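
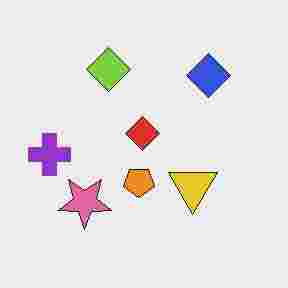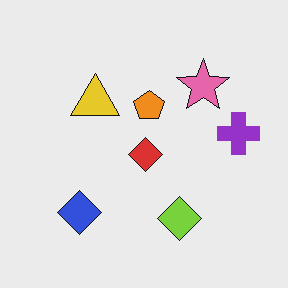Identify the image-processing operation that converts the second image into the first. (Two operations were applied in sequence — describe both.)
This is the original image heavily JPEG-compressed with obvious blocking artifacts, then rotated 180°.

Blocky 8×8 compression artifacts appear around shape edges and the flat background shows ringing — characteristic JPEG degradation. The purple cross sits in the right of the second image and the left of the first — consistent with a whole-image 180° rotation.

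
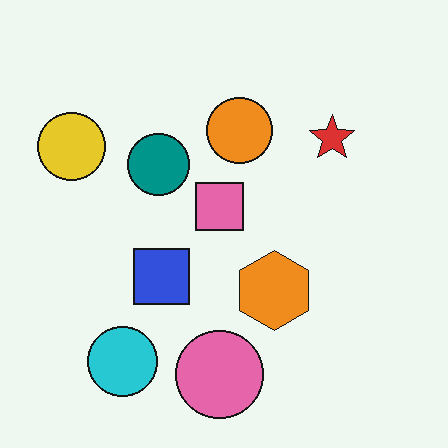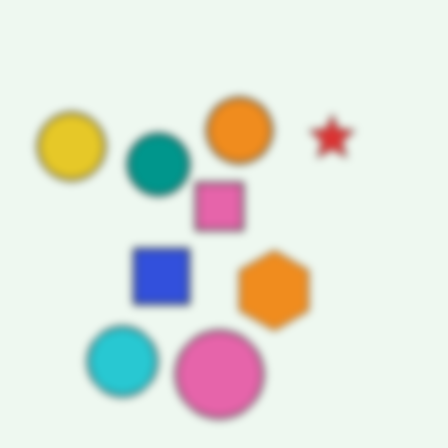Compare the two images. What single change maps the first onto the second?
It was noticeably gaussian-blurred.

Shape edges and outlines are uniformly softened across the whole image.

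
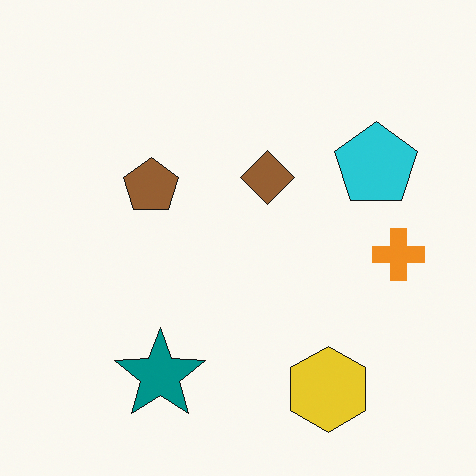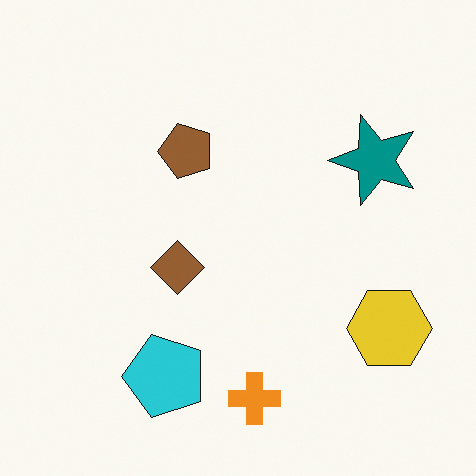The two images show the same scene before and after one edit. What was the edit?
The image was transposed (reflected across the top-left ↔ bottom-right diagonal).

Shapes have swapped their row and column positions — what was in the top-right is now in the bottom-left — a diagonal reflection.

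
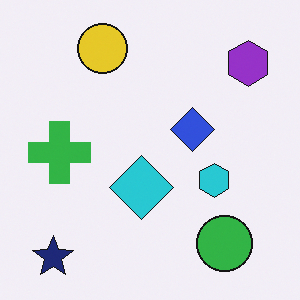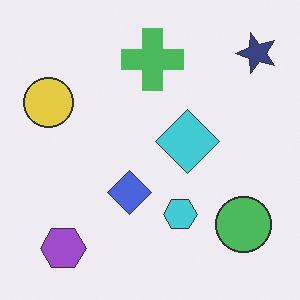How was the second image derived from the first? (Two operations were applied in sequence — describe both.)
This is the original image transposed (reflected across the top-left ↔ bottom-right diagonal), then given slightly reduced contrast.

Shapes have swapped their row and column positions — what was in the top-right is now in the bottom-left — a diagonal reflection. Tones are pushed toward mid-grey across the whole image — a global contrast change.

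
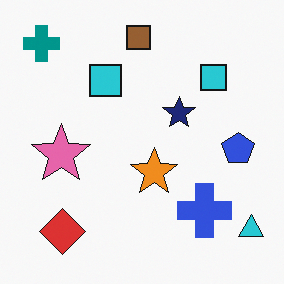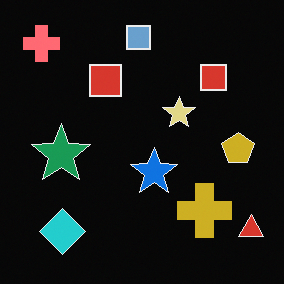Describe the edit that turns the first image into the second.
The second image is the first color-inverted (negative).

The light background has become dark and every shape's color is its complement — a photographic negative.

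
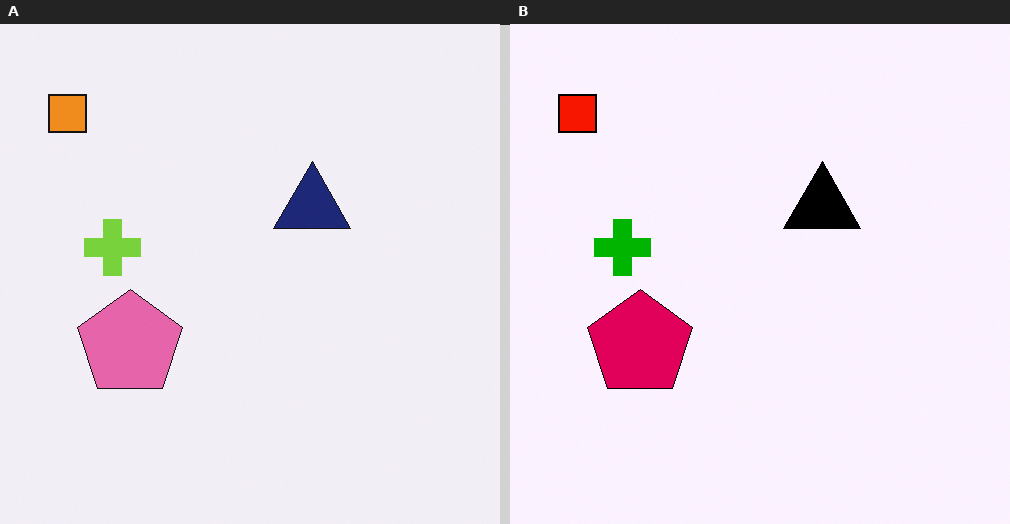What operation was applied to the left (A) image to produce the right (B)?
The right (B) image is the left (A) given much higher contrast.

Tones are pushed away from mid-grey across the whole image — a global contrast change.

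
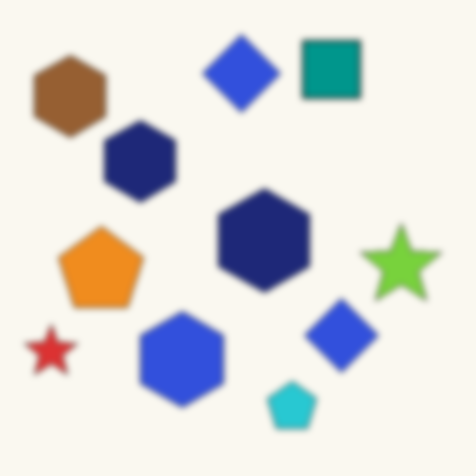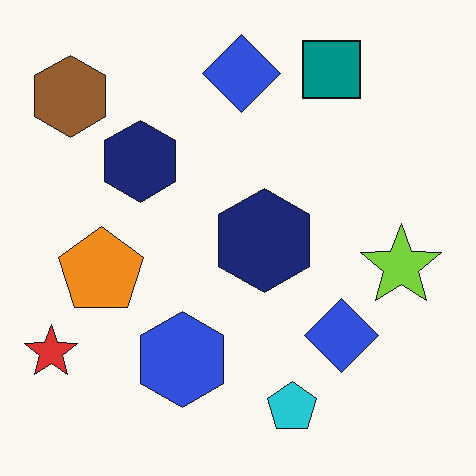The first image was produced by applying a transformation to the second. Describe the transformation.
The image was moderately blurred.

Shape edges and outlines are uniformly softened across the whole image.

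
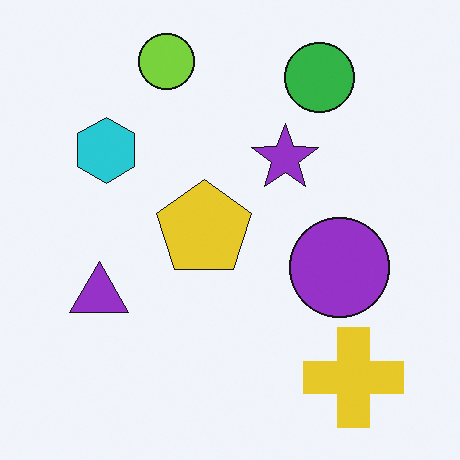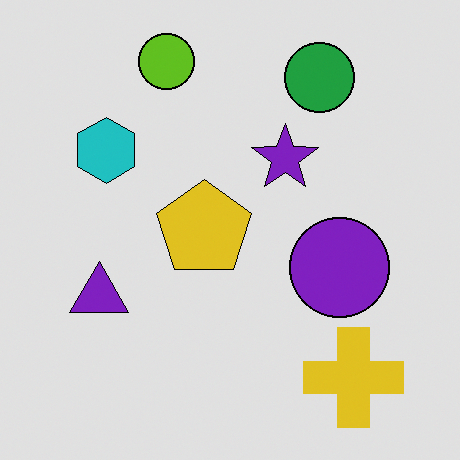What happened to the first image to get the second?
Posterized to a reduced palette.

Each flat color has snapped to a coarser quantized level — most visibly, the near-white background has dropped to a flat grey.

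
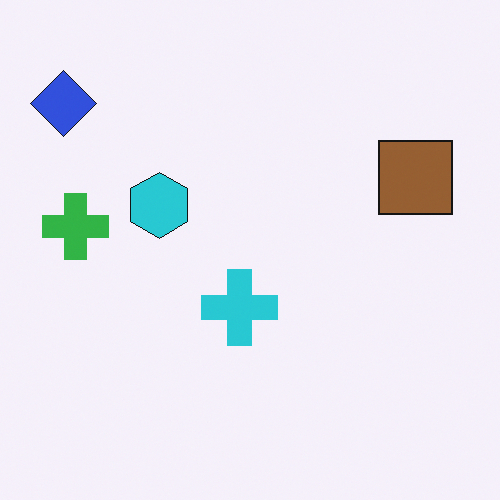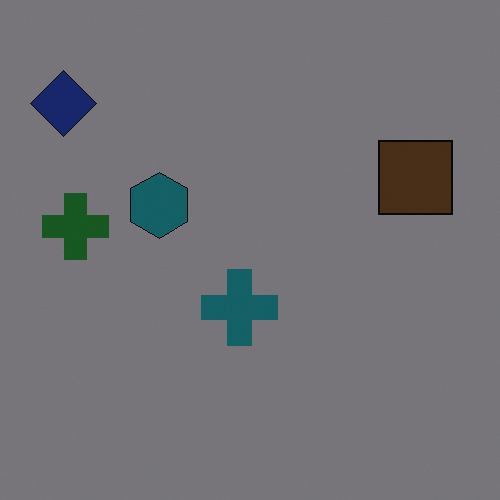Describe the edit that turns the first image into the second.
It was substantially darkened.

Every pixel — background and shapes alike — is uniformly darkened.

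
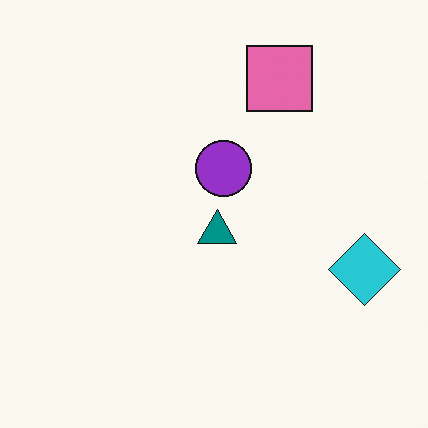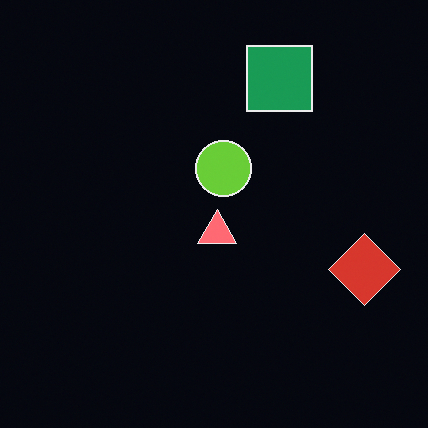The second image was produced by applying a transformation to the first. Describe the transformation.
This is the original image color-inverted (negative).

The light background has become dark and every shape's color is its complement — a photographic negative.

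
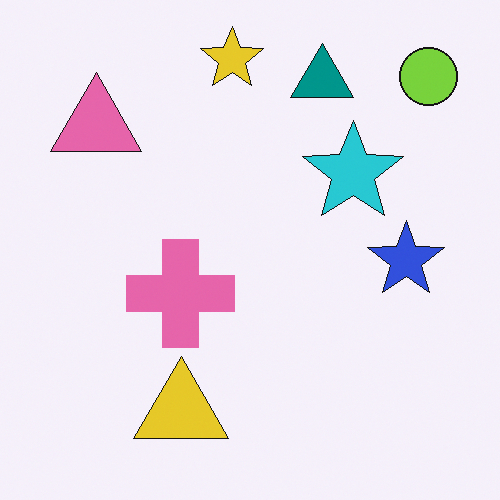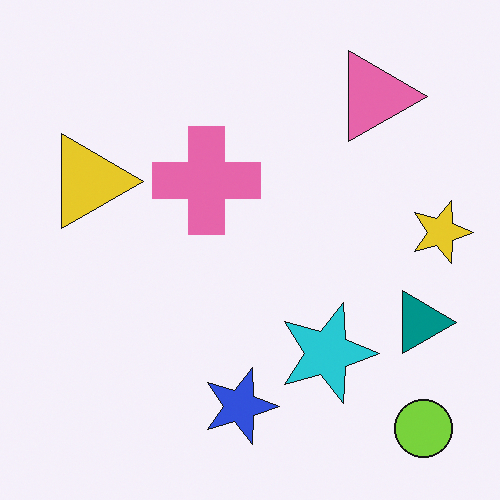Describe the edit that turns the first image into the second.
The second image is the first rotated 90° clockwise.

The lime circle sits in the top-right of the first image and the bottom-right of the second — consistent with a whole-image 90° clockwise rotation.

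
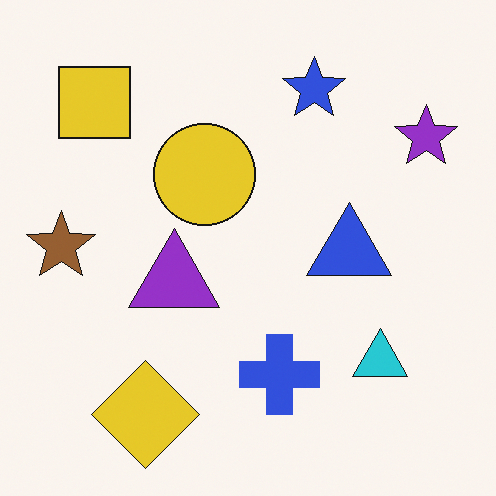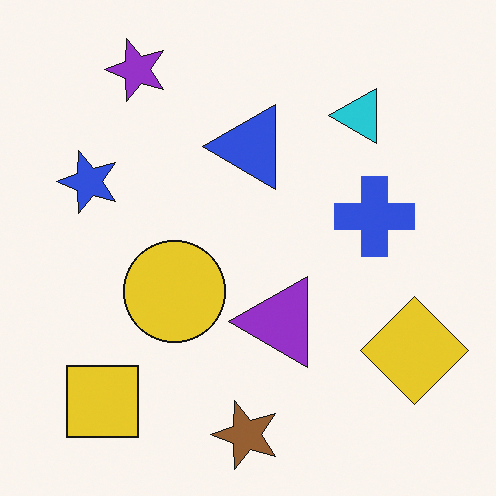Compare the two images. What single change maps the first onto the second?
This is the original image rotated 90° counter-clockwise.

The yellow square sits in the top-left of the first image and the bottom-left of the second — consistent with a whole-image 90° counter-clockwise rotation.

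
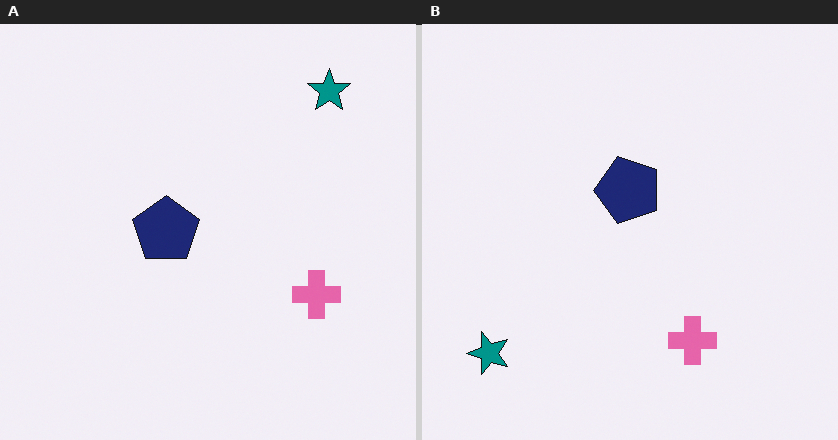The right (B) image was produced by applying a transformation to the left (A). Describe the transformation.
This is the original image transposed (reflected across the top-left ↔ bottom-right diagonal).

Shapes have swapped their row and column positions — what was in the top-right is now in the bottom-left — a diagonal reflection.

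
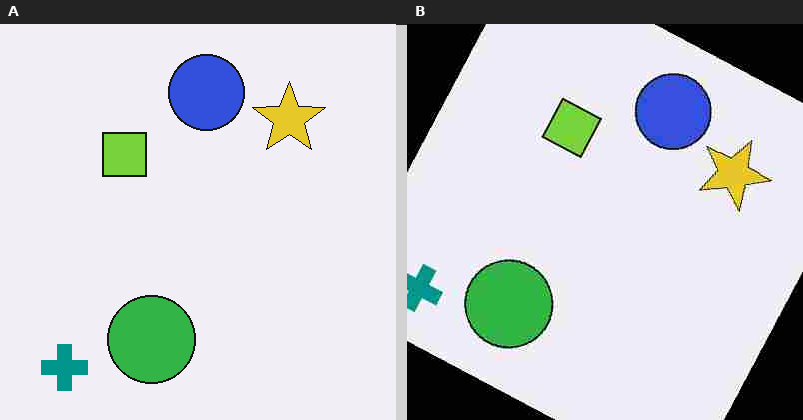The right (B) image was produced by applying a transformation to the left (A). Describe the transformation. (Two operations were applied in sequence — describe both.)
This is the original image rotated clockwise by a clearly visible amount, then heavily JPEG-compressed with obvious blocking artifacts.

Every shape is tilted by the same angle and the image corners show triangular fill wedges — a whole-image rotation by a non-right angle. Blocky 8×8 compression artifacts appear around shape edges and the flat background shows ringing — characteristic JPEG degradation.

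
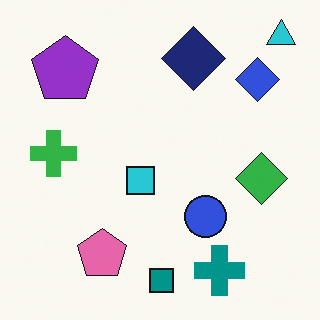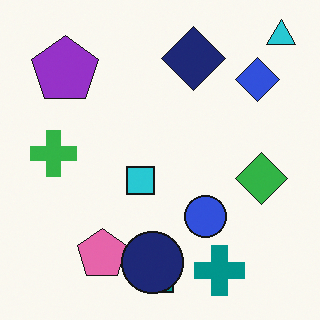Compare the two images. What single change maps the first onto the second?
The image was overlaid with an additional navy circle.

A navy circle appears in the second image that is absent from the first.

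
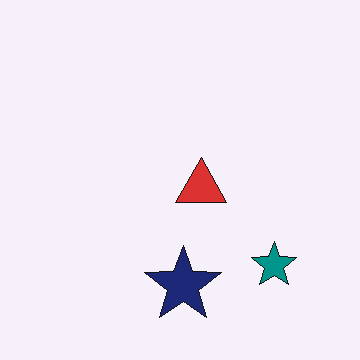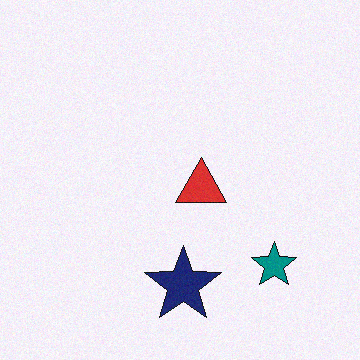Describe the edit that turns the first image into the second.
The image was degraded with subtle gaussian noise.

Random speckle covers the whole image, including the flat background.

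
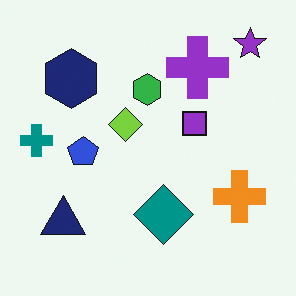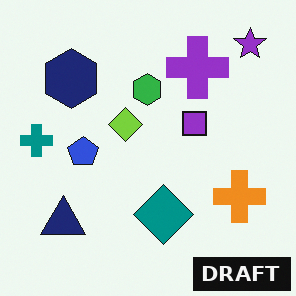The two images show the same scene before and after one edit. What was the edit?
The transformation is: watermarked with the text "DRAFT" in the lower-right corner.

A dark label reading "DRAFT" appears in the lower-right corner.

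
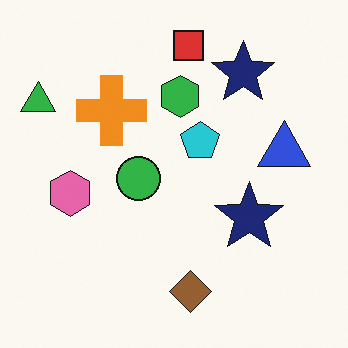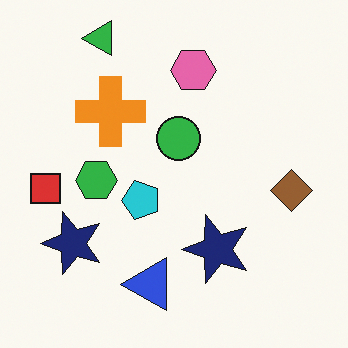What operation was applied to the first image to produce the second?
It was transposed (reflected across the top-left ↔ bottom-right diagonal).

Shapes have swapped their row and column positions — what was in the top-right is now in the bottom-left — a diagonal reflection.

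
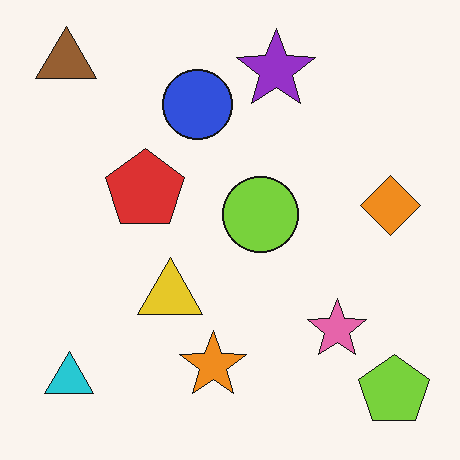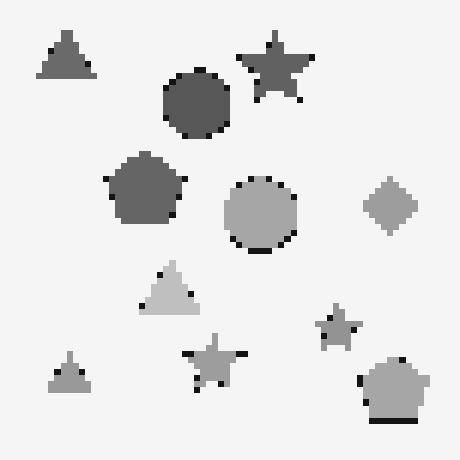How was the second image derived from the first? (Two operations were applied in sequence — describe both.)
This is the original image converted to grayscale, then moderately pixelated.

All color is removed — every shape is now a shade of grey. Shapes are reduced to large square blocks; fine edges and outlines are lost — a downscale-then-upscale (mosaic) effect.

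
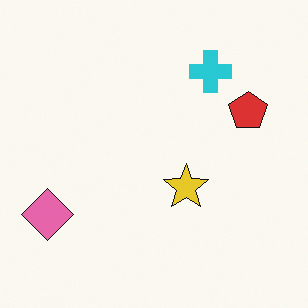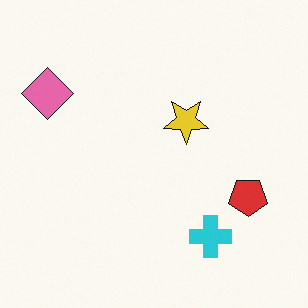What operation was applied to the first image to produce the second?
This is the original image flipped vertically (top ↔ bottom).

The cyan cross is in the top-right of the first image and the bottom-right of the second — shapes on opposite sides of the horizontal midline have swapped in a mirror flip.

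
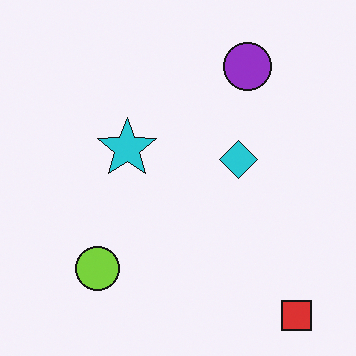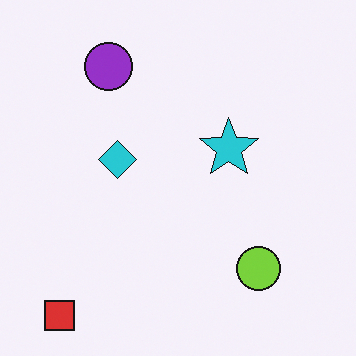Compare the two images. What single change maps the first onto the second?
It was flipped horizontally (left ↔ right).

The red square is in the bottom-right of the first image and the bottom-left of the second — shapes on opposite sides of the vertical midline have swapped in a mirror flip.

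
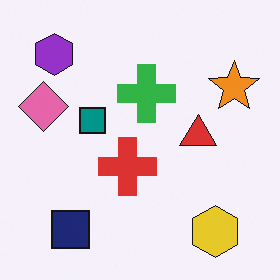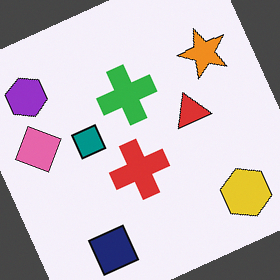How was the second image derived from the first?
It was rotated counter-clockwise by a moderate amount.

Every shape is tilted by the same angle and the image corners show triangular fill wedges — a whole-image rotation by a non-right angle.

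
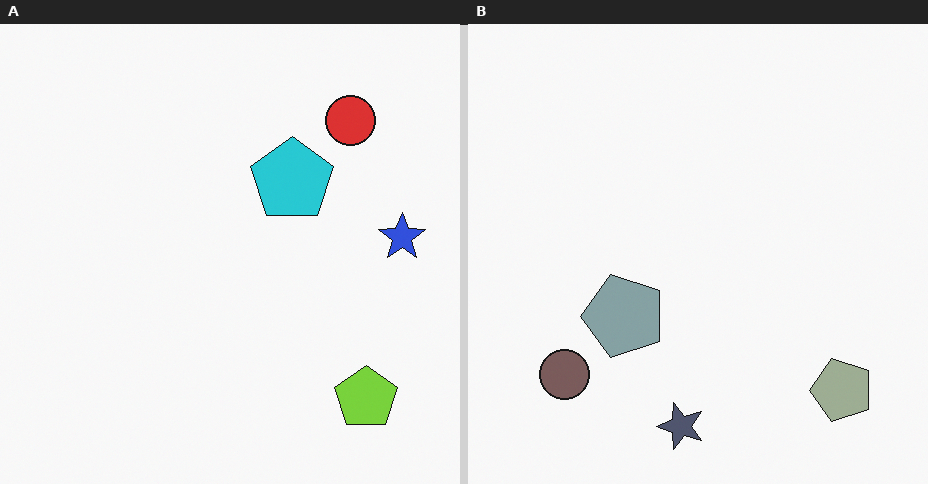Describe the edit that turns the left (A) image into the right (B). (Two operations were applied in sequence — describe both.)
Heavily desaturated, then transposed (reflected across the top-left ↔ bottom-right diagonal).

All colors are more muted and greyish — a global saturation change. Shapes have swapped their row and column positions — what was in the top-right is now in the bottom-left — a diagonal reflection.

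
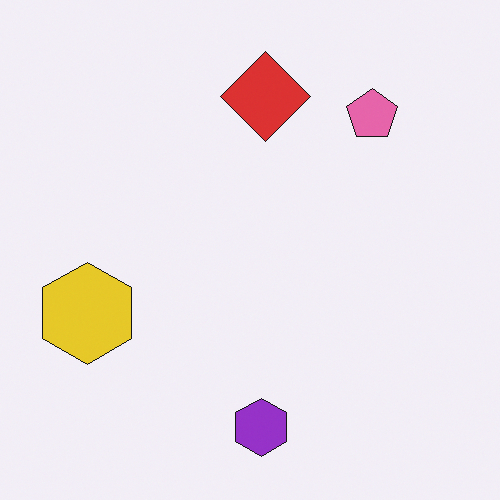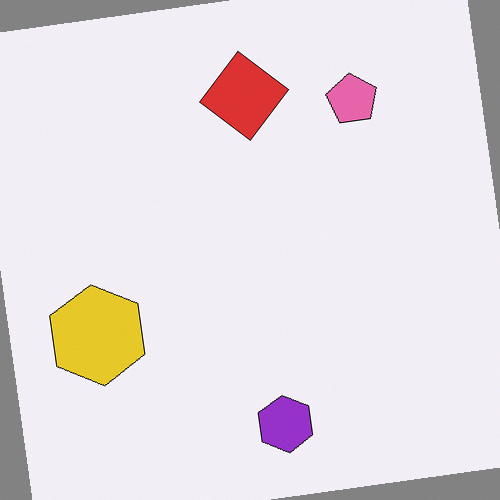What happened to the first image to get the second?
The second image is the first rotated counter-clockwise by a slight angle.

Every shape is tilted by the same angle and the image corners show triangular fill wedges — a whole-image rotation by a non-right angle.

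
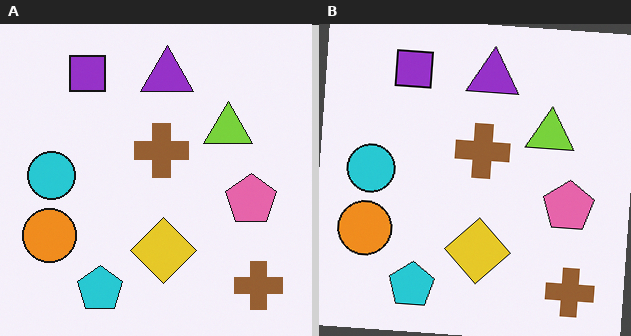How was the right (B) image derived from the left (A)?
The right (B) image is the left (A) rotated clockwise by a slight angle.

Every shape is tilted by the same angle and the image corners show triangular fill wedges — a whole-image rotation by a non-right angle.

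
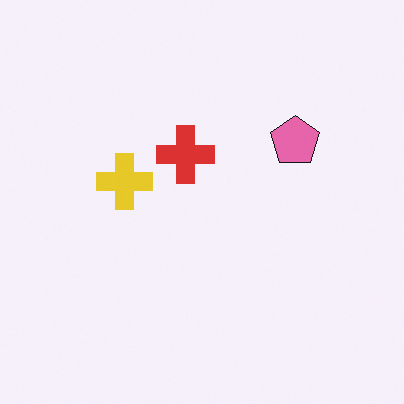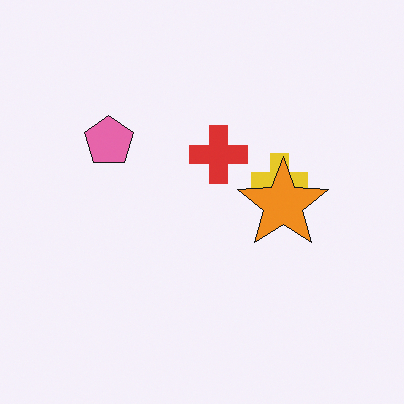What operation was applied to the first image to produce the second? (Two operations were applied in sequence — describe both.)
The image was flipped horizontally (left ↔ right), then overlaid with an additional orange star.

The pink pentagon is in the right of the first image and the left of the second — shapes on opposite sides of the vertical midline have swapped in a mirror flip. An orange star appears in the second image that is absent from the first.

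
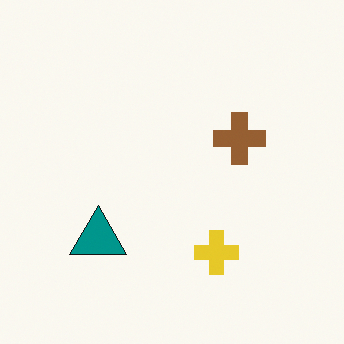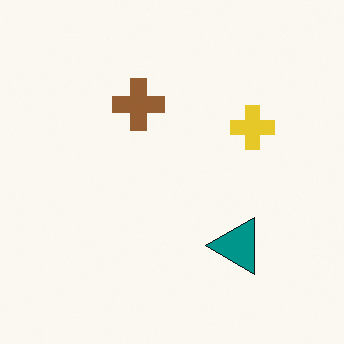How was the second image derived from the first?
Rotated 90° counter-clockwise.

The teal triangle sits in the bottom-left of the first image and the bottom-right of the second — consistent with a whole-image 90° counter-clockwise rotation.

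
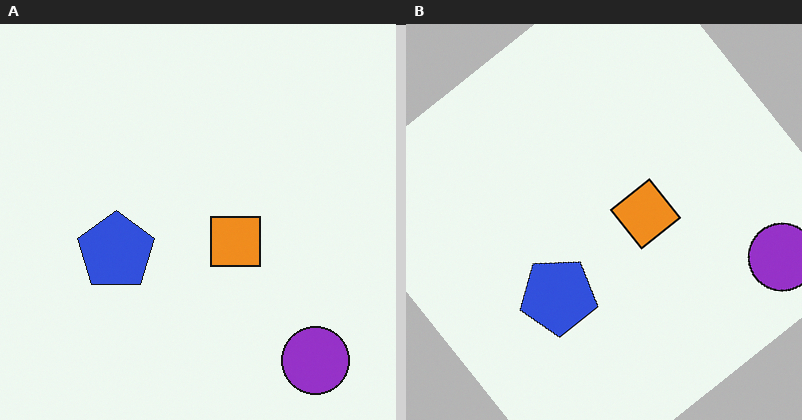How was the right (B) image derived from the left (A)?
The image was rotated counter-clockwise by a large amount — several tens of degrees.

Every shape is tilted by the same angle and the image corners show triangular fill wedges — a whole-image rotation by a non-right angle.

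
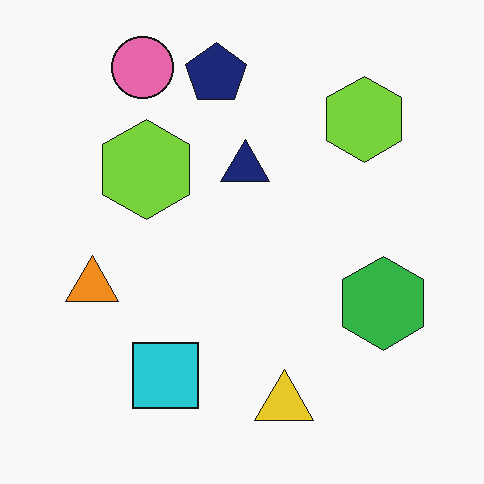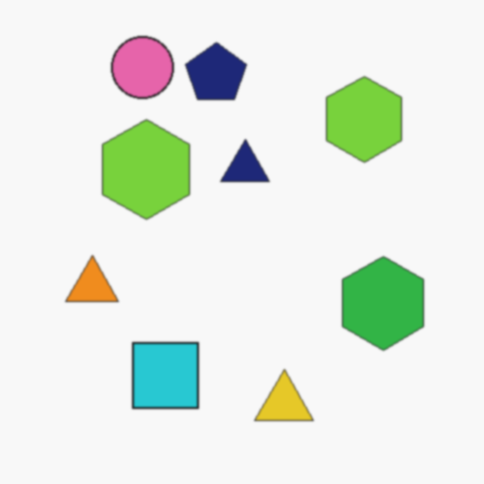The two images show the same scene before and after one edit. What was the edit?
Given a subtle gaussian blur.

Shape edges and outlines are uniformly softened across the whole image.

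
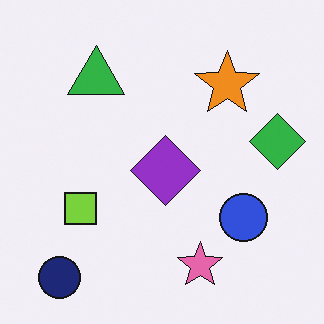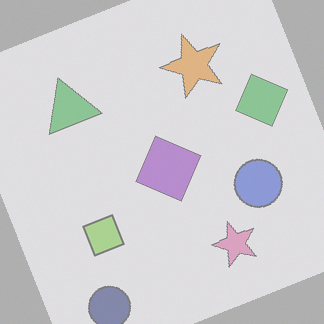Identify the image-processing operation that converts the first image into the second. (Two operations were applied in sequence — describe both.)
It was rotated counter-clockwise by a clearly visible amount, then washed out (contrast reduced).

Every shape is tilted by the same angle and the image corners show triangular fill wedges — a whole-image rotation by a non-right angle. Tones are pushed toward mid-grey across the whole image — a global contrast change.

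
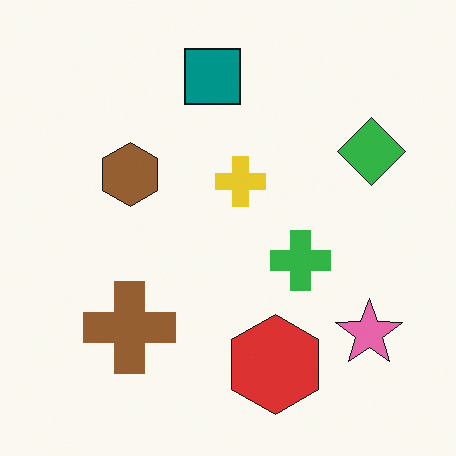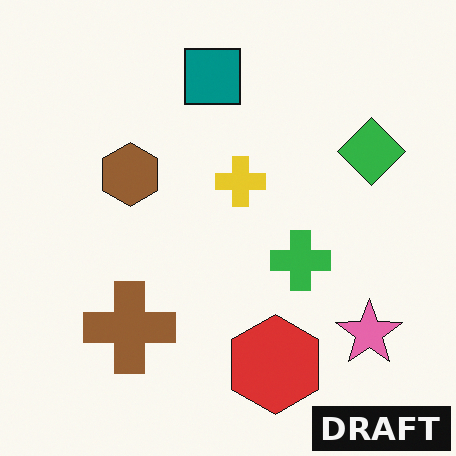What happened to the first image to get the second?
The image was watermarked with the text "DRAFT" in the lower-right corner.

A dark label reading "DRAFT" appears in the lower-right corner.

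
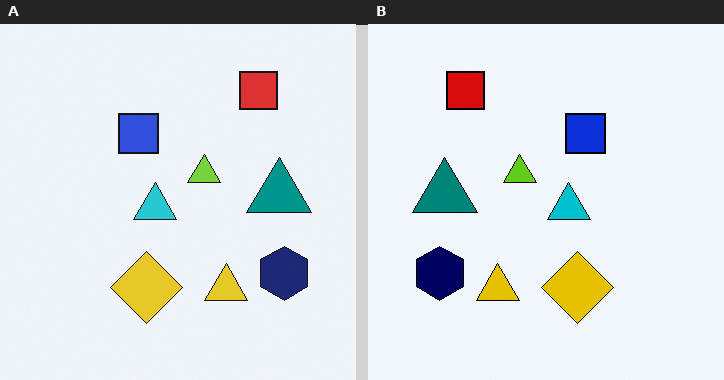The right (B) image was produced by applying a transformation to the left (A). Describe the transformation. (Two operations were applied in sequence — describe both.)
Flipped horizontally (left ↔ right), then given slightly increased contrast.

The navy hexagon is in the bottom-right of the left (A) image and the bottom-left of the right (B) — shapes on opposite sides of the vertical midline have swapped in a mirror flip. Tones are pushed away from mid-grey across the whole image — a global contrast change.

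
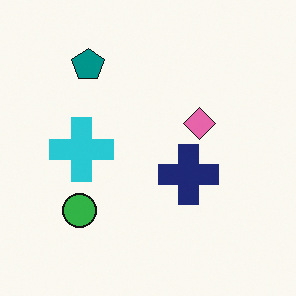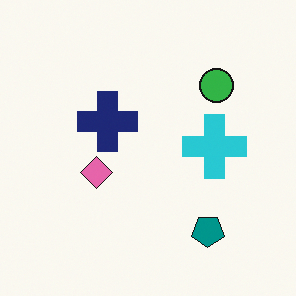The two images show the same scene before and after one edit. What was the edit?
The transformation is: rotated 180°.

The teal pentagon sits in the top-left of the first image and the bottom-right of the second — consistent with a whole-image 180° rotation.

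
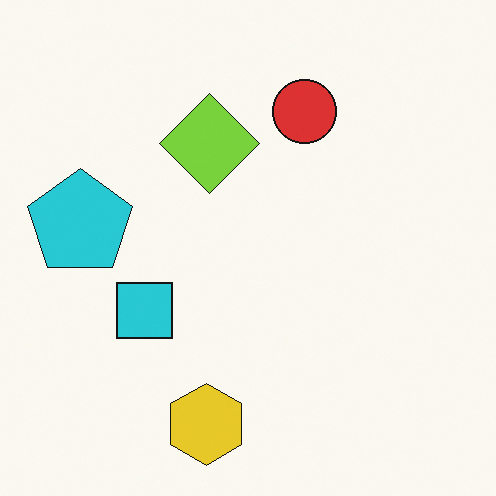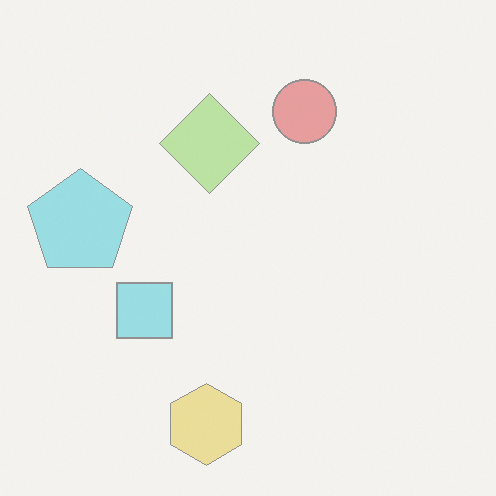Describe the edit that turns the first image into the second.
The second image is the first given much lower contrast.

Tones are pushed toward mid-grey across the whole image — a global contrast change.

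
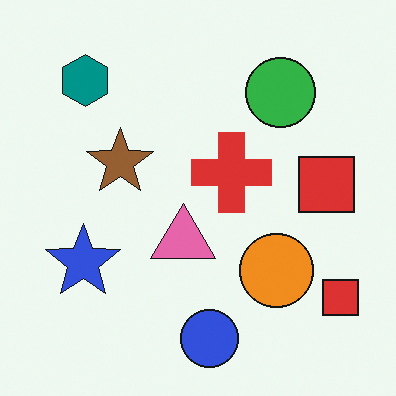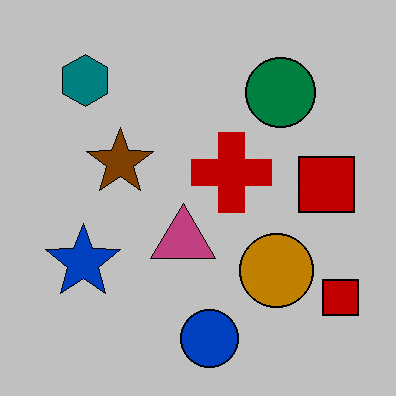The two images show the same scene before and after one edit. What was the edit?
The image was aggressively posterized.

Each flat color has snapped to a coarser quantized level — most visibly, the near-white background has dropped to a flat grey.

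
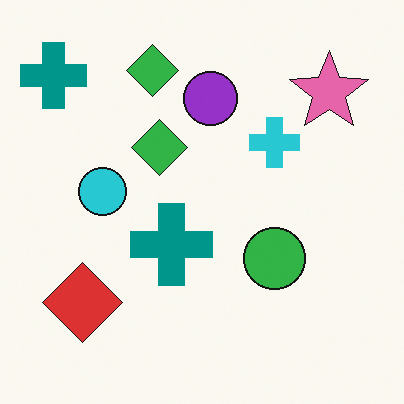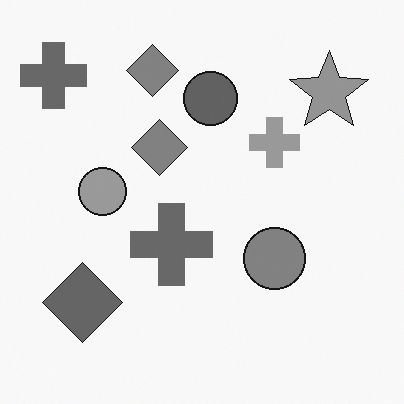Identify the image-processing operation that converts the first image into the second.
The image was converted to grayscale.

All color is removed — every shape is now a shade of grey.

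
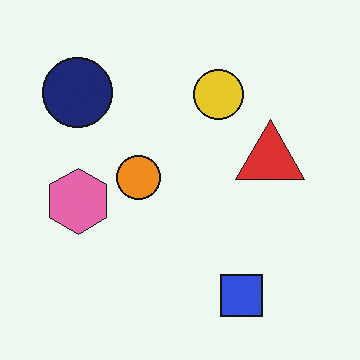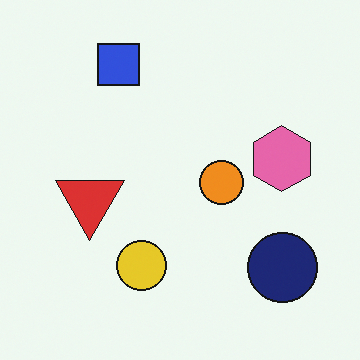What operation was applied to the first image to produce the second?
This is the original image rotated 180°.

The navy circle sits in the top-left of the first image and the bottom-right of the second — consistent with a whole-image 180° rotation.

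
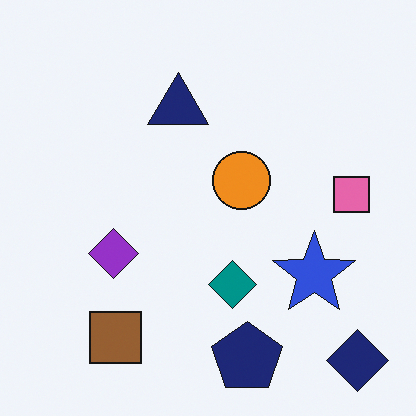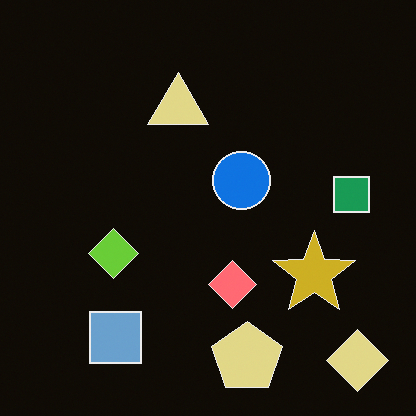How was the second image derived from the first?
The image was color-inverted (negative).

The light background has become dark and every shape's color is its complement — a photographic negative.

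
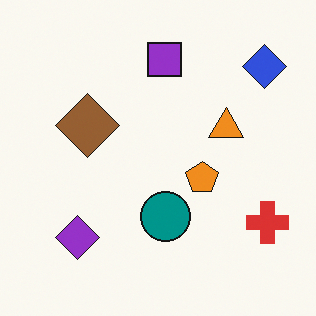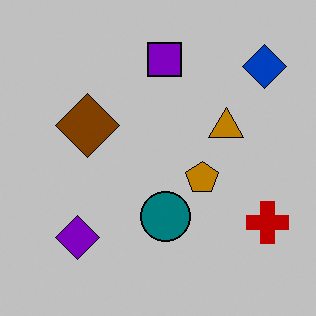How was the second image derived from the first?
It was aggressively posterized.

Each flat color has snapped to a coarser quantized level — most visibly, the near-white background has dropped to a flat grey.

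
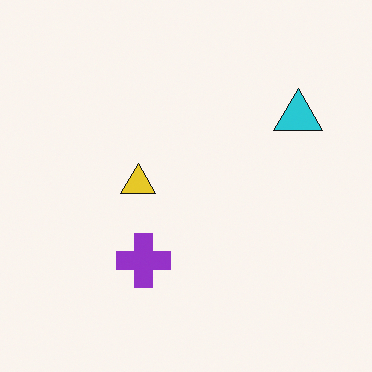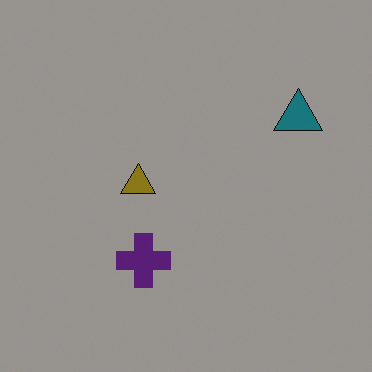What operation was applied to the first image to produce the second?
This is the original image darkened a lot.

Every pixel — background and shapes alike — is uniformly darkened.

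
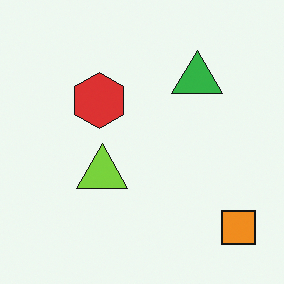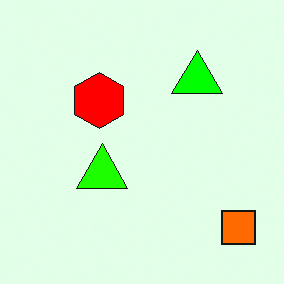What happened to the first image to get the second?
It was heavily oversaturated.

All colors are more vivid — a global saturation change.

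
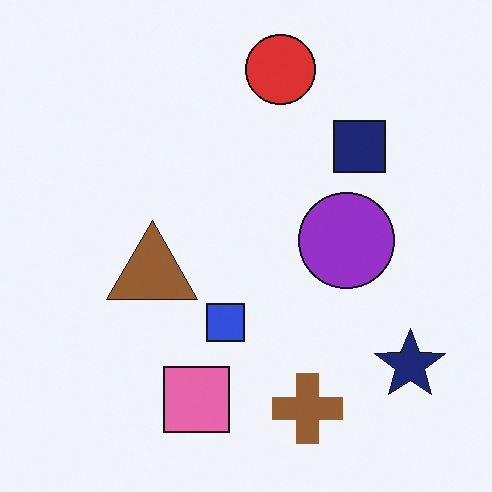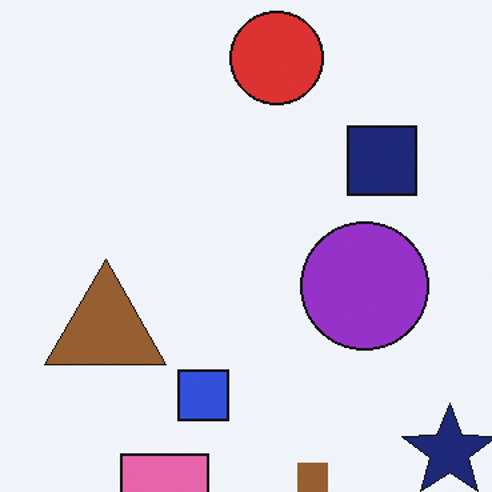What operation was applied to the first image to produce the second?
It was cropped slightly and scaled back up.

The visible shapes are larger and the field of view is narrower; shapes near the original edges may be partly or wholly outside the frame — a crop-and-rescale.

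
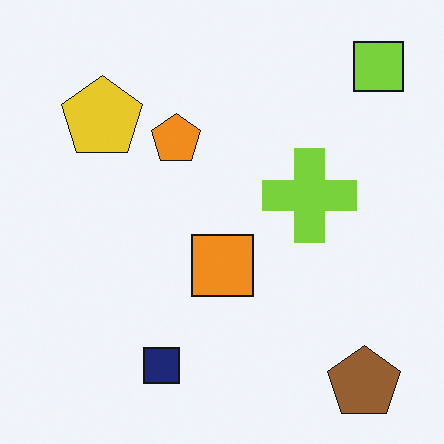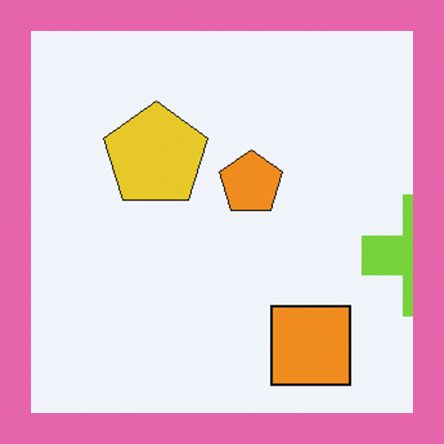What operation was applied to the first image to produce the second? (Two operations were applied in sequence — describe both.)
Cropped slightly and scaled back up, then framed with a pink border.

The visible shapes are larger and the field of view is narrower; shapes near the original edges may be partly or wholly outside the frame — a crop-and-rescale. A solid pink frame runs around the edge of the second image, with the content slightly shrunk inside it.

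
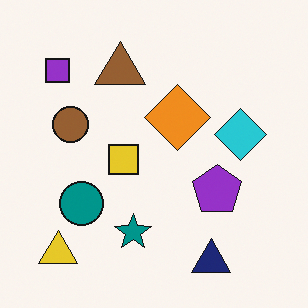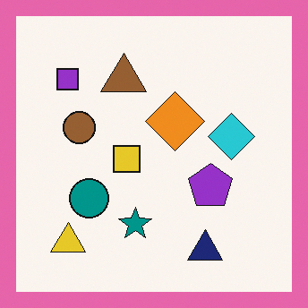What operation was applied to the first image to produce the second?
Framed with a pink border.

A solid pink frame runs around the edge of the second image, with the content slightly shrunk inside it.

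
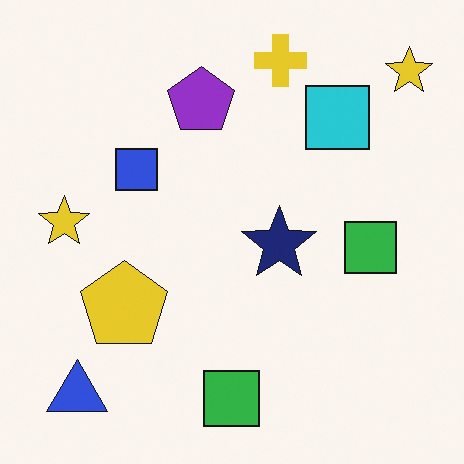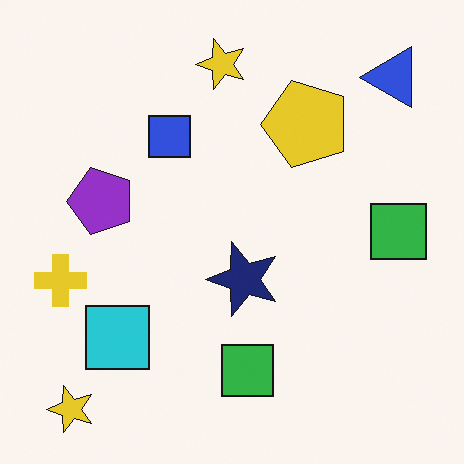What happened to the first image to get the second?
It was transposed (reflected across the top-left ↔ bottom-right diagonal).

Shapes have swapped their row and column positions — what was in the top-right is now in the bottom-left — a diagonal reflection.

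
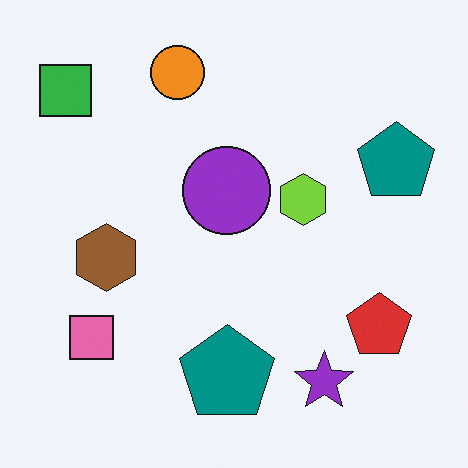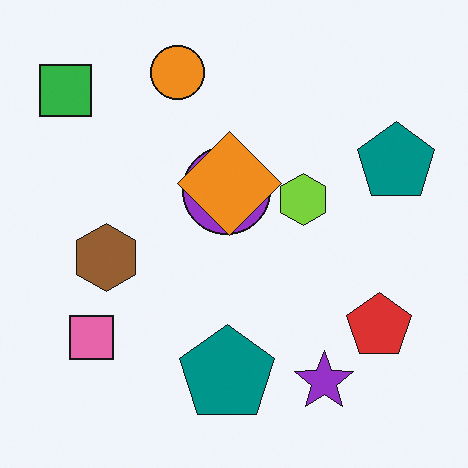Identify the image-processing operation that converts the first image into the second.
The image was overlaid with an additional orange diamond.

An orange diamond appears in the second image that is absent from the first.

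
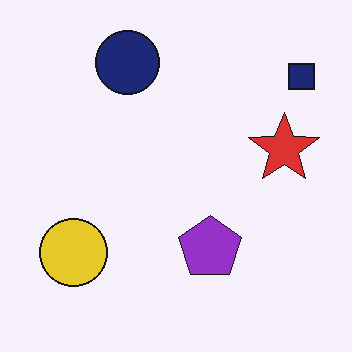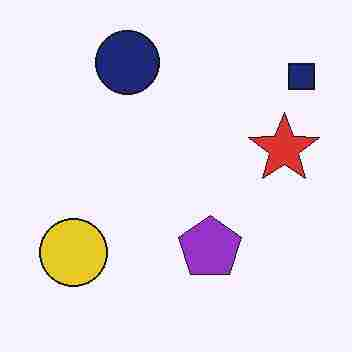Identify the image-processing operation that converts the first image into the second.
This is the original image degraded with heavy JPEG compression.

Blocky 8×8 compression artifacts appear around shape edges and the flat background shows ringing — characteristic JPEG degradation.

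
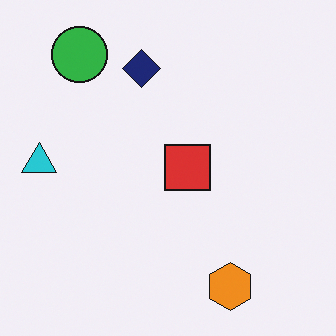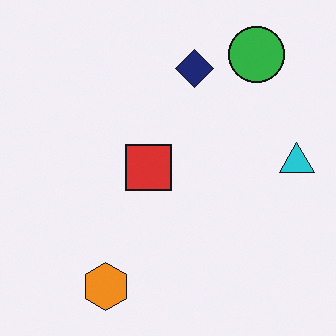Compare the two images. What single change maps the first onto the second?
The second image is the first flipped horizontally (left ↔ right).

The cyan triangle is in the left of the first image and the right of the second — shapes on opposite sides of the vertical midline have swapped in a mirror flip.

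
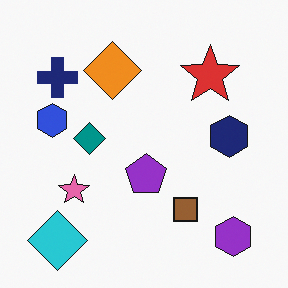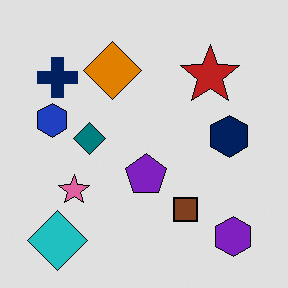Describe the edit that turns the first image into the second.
It was moderately posterized.

Each flat color has snapped to a coarser quantized level — most visibly, the near-white background has dropped to a flat grey.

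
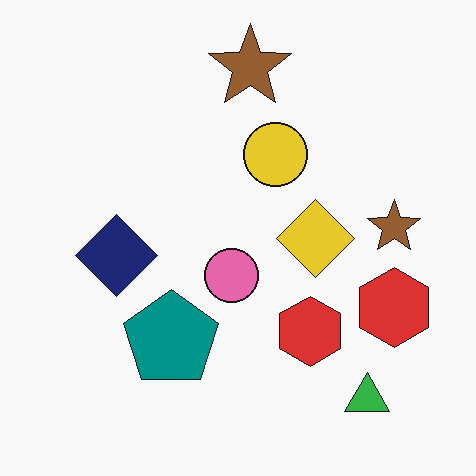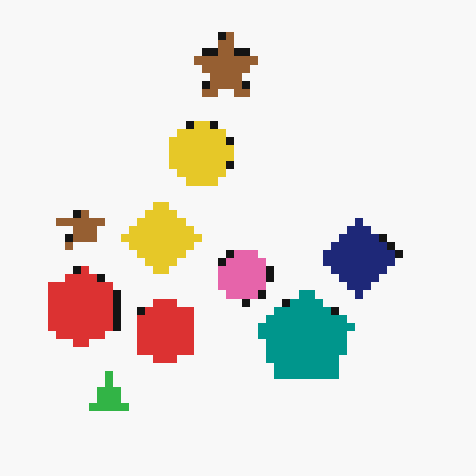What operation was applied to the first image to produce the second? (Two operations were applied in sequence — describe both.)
This is the original image flipped horizontally (left ↔ right), then moderately pixelated.

The green triangle is in the bottom-right of the first image and the bottom-left of the second — shapes on opposite sides of the vertical midline have swapped in a mirror flip. Shapes are reduced to large square blocks; fine edges and outlines are lost — a downscale-then-upscale (mosaic) effect.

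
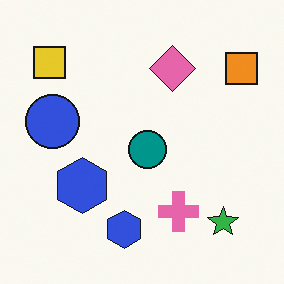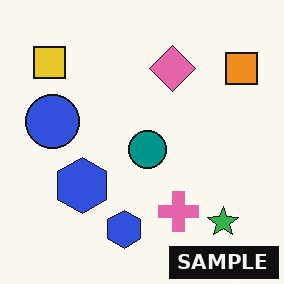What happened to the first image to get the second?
The image was watermarked with the text "SAMPLE" in the lower-right corner.

A dark label reading "SAMPLE" appears in the lower-right corner.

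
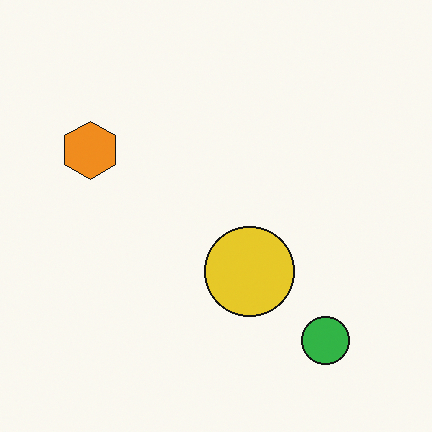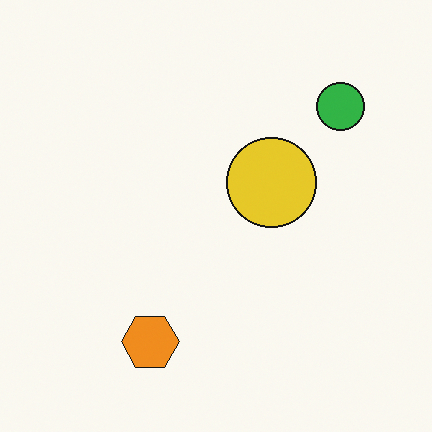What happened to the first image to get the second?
The image was rotated 90° counter-clockwise.

The green circle sits in the bottom-right of the first image and the top-right of the second — consistent with a whole-image 90° counter-clockwise rotation.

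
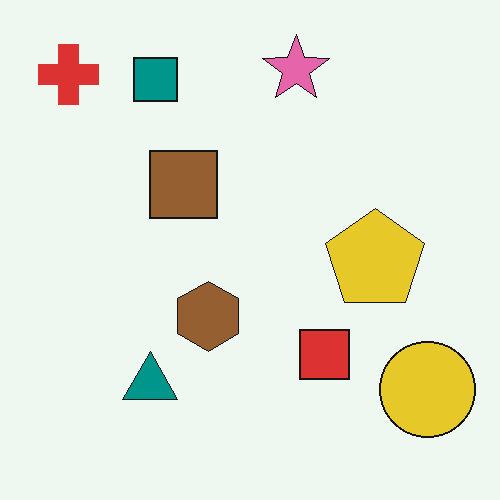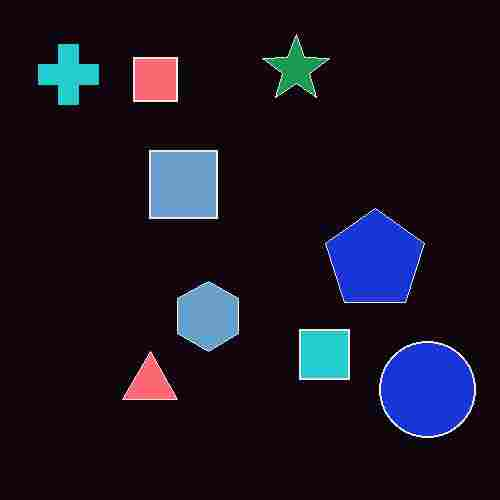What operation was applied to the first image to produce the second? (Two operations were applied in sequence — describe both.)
The image was color-inverted (negative), then degraded with heavy JPEG compression.

The light background has become dark and every shape's color is its complement — a photographic negative. Blocky 8×8 compression artifacts appear around shape edges and the flat background shows ringing — characteristic JPEG degradation.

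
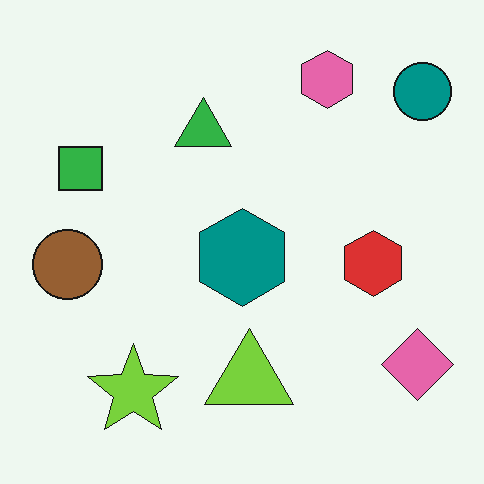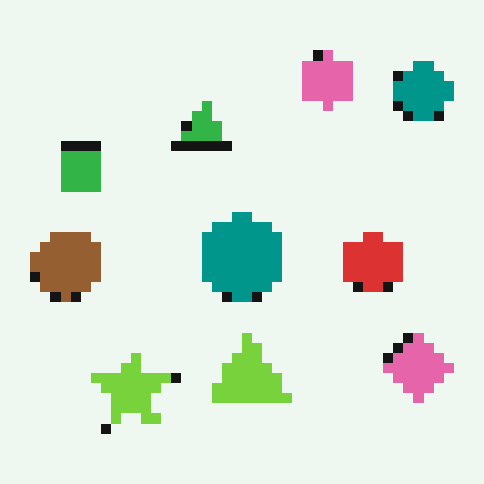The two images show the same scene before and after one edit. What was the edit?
Heavily pixelated into large blocks.

Shapes are reduced to large square blocks; fine edges and outlines are lost — a downscale-then-upscale (mosaic) effect.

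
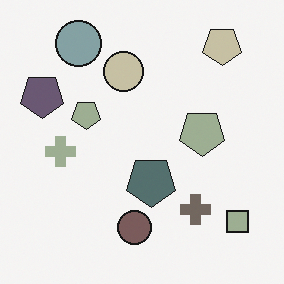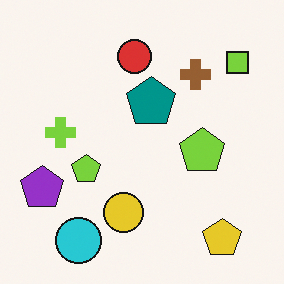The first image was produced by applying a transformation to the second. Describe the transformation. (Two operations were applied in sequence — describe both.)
The first image is the second flipped vertically (top ↔ bottom), then made much more muted (saturation change).

The cyan circle is in the bottom-left of the second image and the top-left of the first — shapes on opposite sides of the horizontal midline have swapped in a mirror flip. All colors are more muted and greyish — a global saturation change.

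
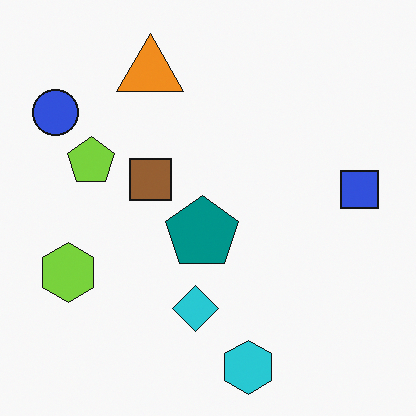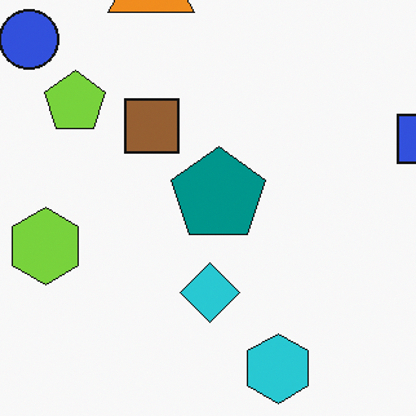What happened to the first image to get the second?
It was cropped to a modestly smaller region and rescaled.

The visible shapes are larger and the field of view is narrower; shapes near the original edges may be partly or wholly outside the frame — a crop-and-rescale.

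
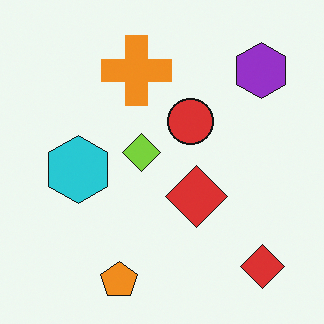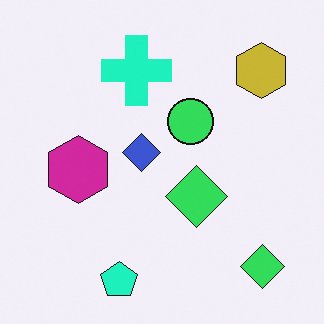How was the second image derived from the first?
The image was hue-shifted by a moderate amount.

Every shape's color has rotated by the same amount around the hue wheel — a uniform hue shift.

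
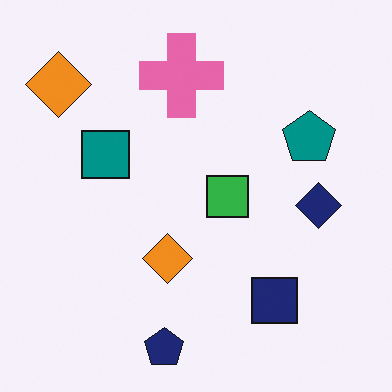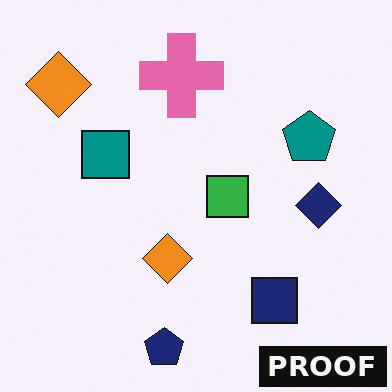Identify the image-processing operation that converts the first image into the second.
The second image is the first watermarked with the text "PROOF" in the lower-right corner.

A dark label reading "PROOF" appears in the lower-right corner.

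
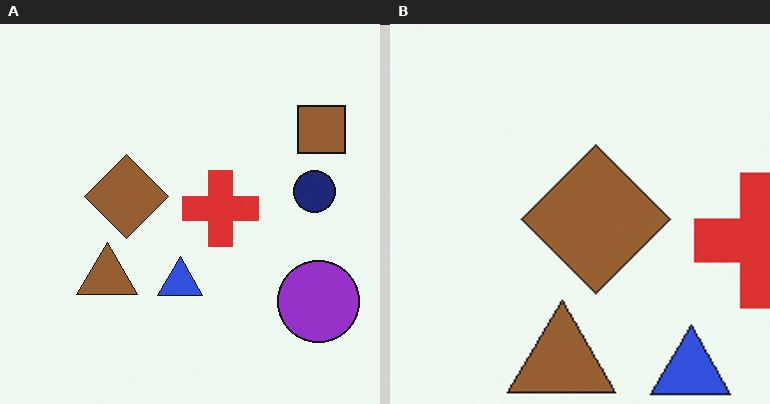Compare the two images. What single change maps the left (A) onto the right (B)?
The image was cropped to a noticeably smaller region and rescaled.

The visible shapes are larger and the field of view is narrower; shapes near the original edges may be partly or wholly outside the frame — a crop-and-rescale.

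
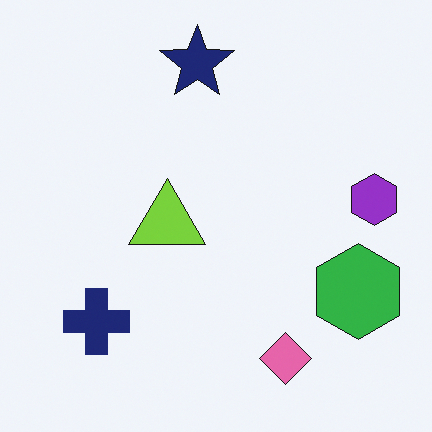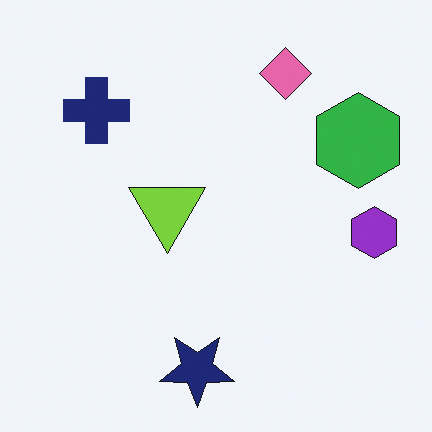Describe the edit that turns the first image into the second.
The second image is the first flipped vertically (top ↔ bottom).

The navy star is in the top of the first image and the bottom of the second — shapes on opposite sides of the horizontal midline have swapped in a mirror flip.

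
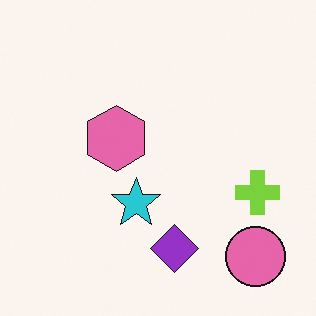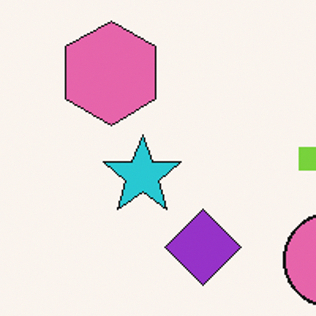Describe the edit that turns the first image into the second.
This is the original image cropped slightly and scaled back up.

The visible shapes are larger and the field of view is narrower; shapes near the original edges may be partly or wholly outside the frame — a crop-and-rescale.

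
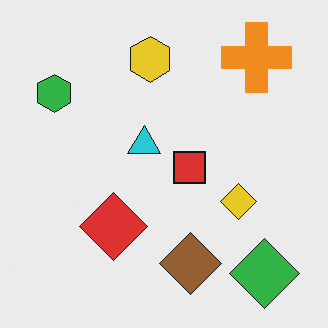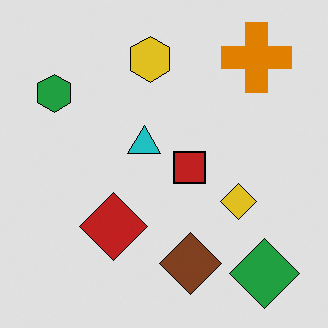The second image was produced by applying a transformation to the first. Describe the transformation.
This is the original image posterized to a reduced palette.

Each flat color has snapped to a coarser quantized level — most visibly, the near-white background has dropped to a flat grey.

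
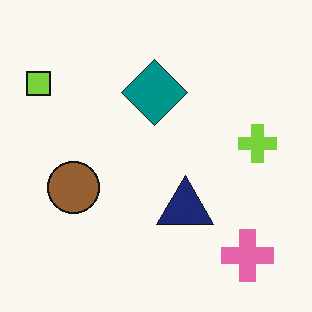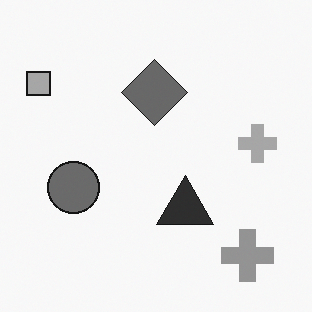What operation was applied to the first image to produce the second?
The image was converted to grayscale.

All color is removed — every shape is now a shade of grey.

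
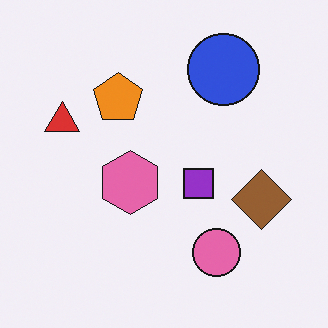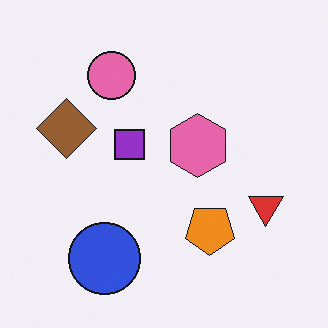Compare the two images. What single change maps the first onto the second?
It was rotated 180°.

The blue circle sits in the top-right of the first image and the bottom-left of the second — consistent with a whole-image 180° rotation.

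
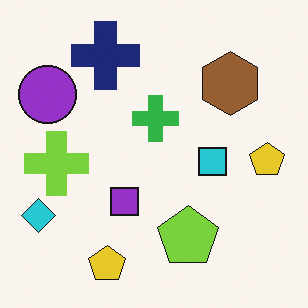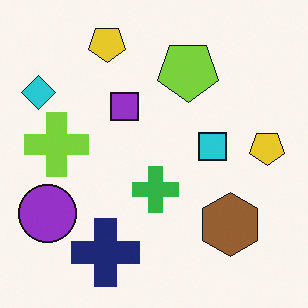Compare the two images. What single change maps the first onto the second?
This is the original image flipped vertically (top ↔ bottom).

The navy cross is in the top of the first image and the bottom of the second — shapes on opposite sides of the horizontal midline have swapped in a mirror flip.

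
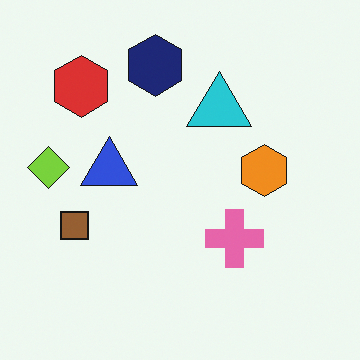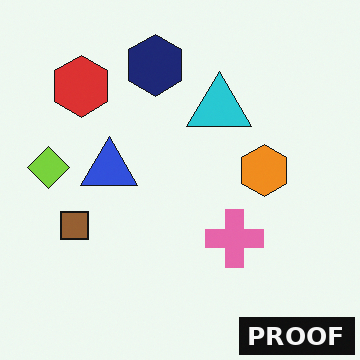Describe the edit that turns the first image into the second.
The transformation is: watermarked with the text "PROOF" in the lower-right corner.

A dark label reading "PROOF" appears in the lower-right corner.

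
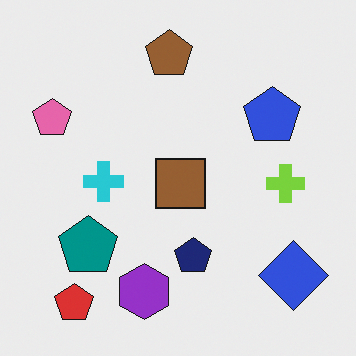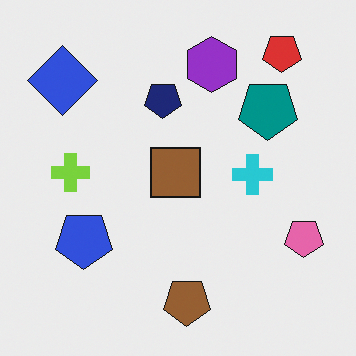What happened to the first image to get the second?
The second image is the first rotated 180°.

The red pentagon sits in the bottom-left of the first image and the top-right of the second — consistent with a whole-image 180° rotation.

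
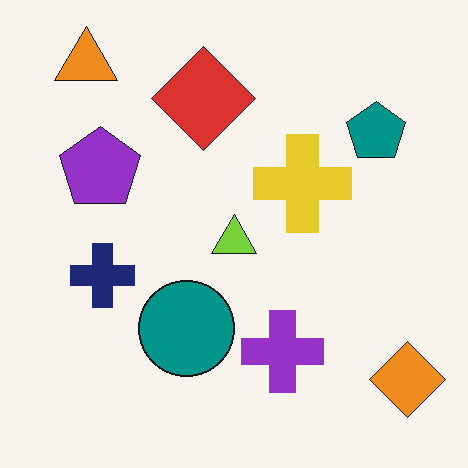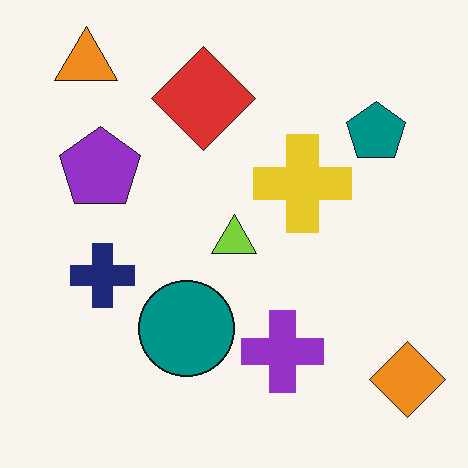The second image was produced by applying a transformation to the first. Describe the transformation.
Given moderate JPEG compression.

Blocky 8×8 compression artifacts appear around shape edges and the flat background shows ringing — characteristic JPEG degradation.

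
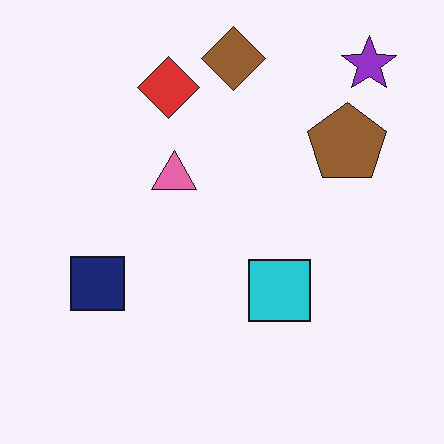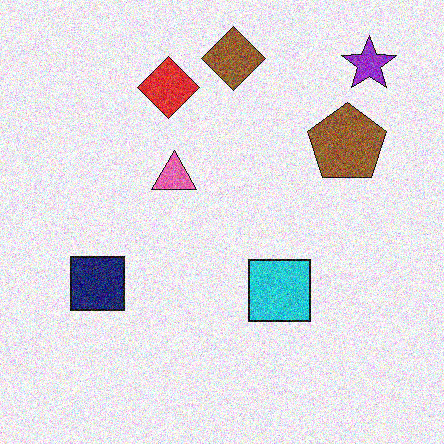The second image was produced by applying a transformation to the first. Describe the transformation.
The image was degraded with strong gaussian noise.

Random speckle covers the whole image, including the flat background.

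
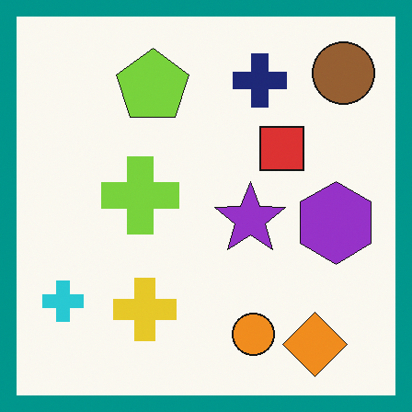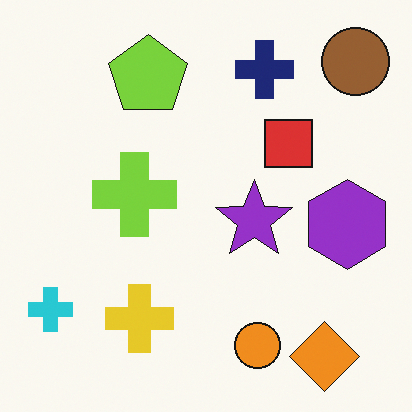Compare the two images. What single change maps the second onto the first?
Framed with a teal border.

A solid teal frame runs around the edge of the first image, with the content slightly shrunk inside it.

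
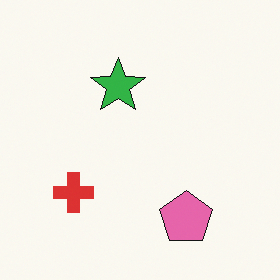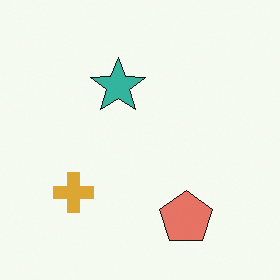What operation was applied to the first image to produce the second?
Hue-shifted by a small amount.

Every shape's color has rotated by the same amount around the hue wheel — a uniform hue shift.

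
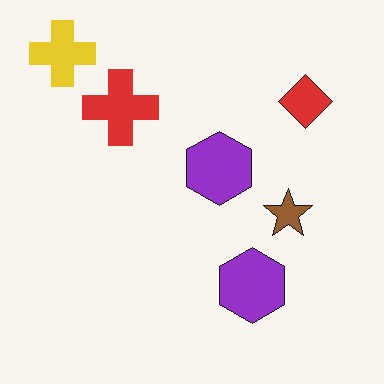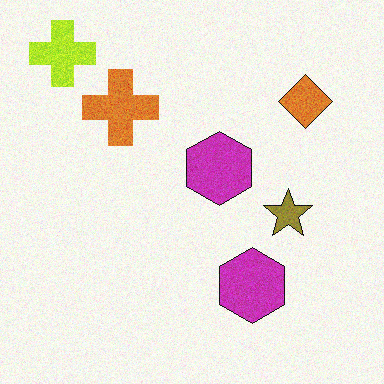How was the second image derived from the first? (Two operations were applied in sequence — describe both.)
Degraded with light additive noise, then hue-shifted by a small amount.

Random speckle covers the whole image, including the flat background. Every shape's color has rotated by the same amount around the hue wheel — a uniform hue shift.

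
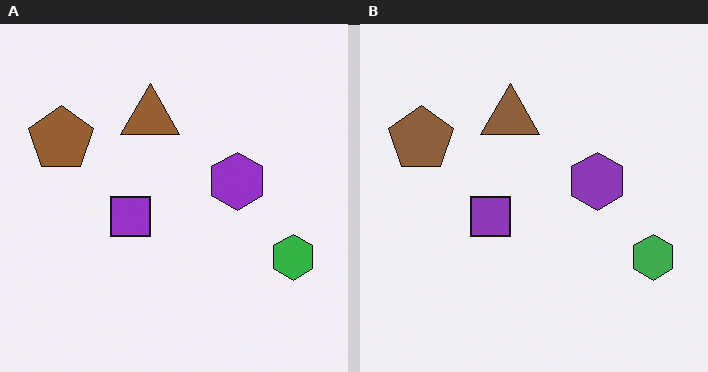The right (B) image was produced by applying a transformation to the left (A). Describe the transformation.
This is the original image slightly desaturated.

All colors are more muted and greyish — a global saturation change.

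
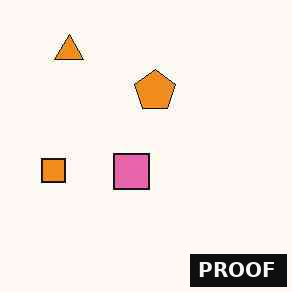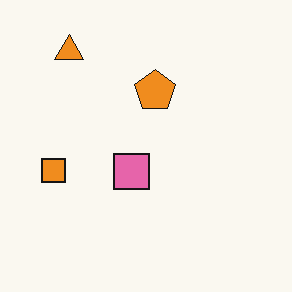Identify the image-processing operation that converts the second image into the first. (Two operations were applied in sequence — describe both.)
The first image is the second given moderate JPEG compression, then watermarked with the text "PROOF" in the lower-right corner.

Blocky 8×8 compression artifacts appear around shape edges and the flat background shows ringing — characteristic JPEG degradation. A dark label reading "PROOF" appears in the lower-right corner.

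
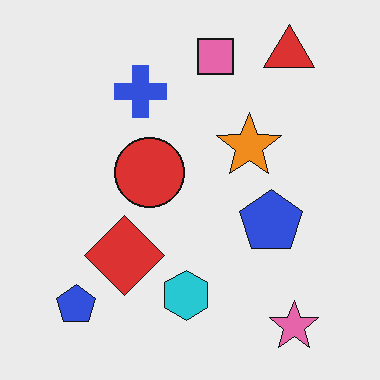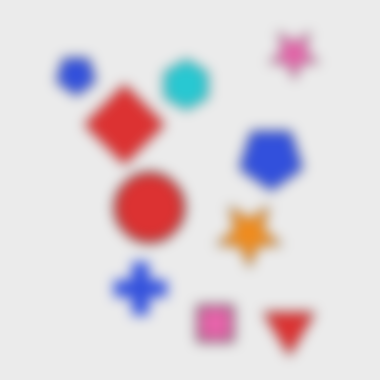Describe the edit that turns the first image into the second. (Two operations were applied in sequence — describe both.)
Strongly gaussian-blurred, then flipped vertically (top ↔ bottom).

Shape edges and outlines are uniformly softened across the whole image. The red triangle is in the top-right of the first image and the bottom-right of the second — shapes on opposite sides of the horizontal midline have swapped in a mirror flip.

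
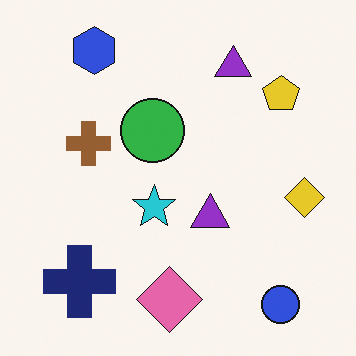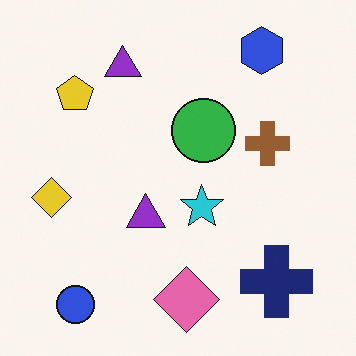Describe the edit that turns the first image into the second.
It was flipped horizontally (left ↔ right).

The yellow diamond is in the right of the first image and the left of the second — shapes on opposite sides of the vertical midline have swapped in a mirror flip.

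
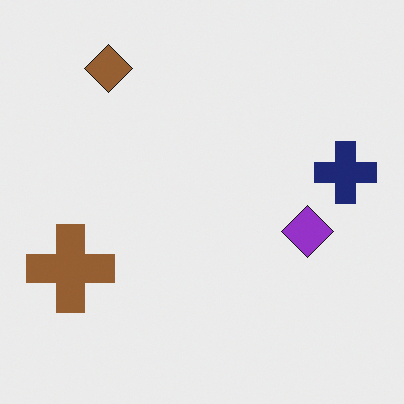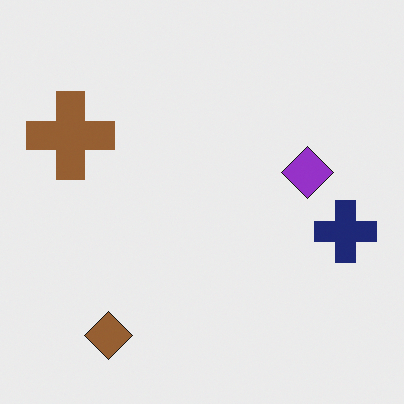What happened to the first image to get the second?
The transformation is: flipped vertically (top ↔ bottom).

The brown diamond is in the top-left of the first image and the bottom-left of the second — shapes on opposite sides of the horizontal midline have swapped in a mirror flip.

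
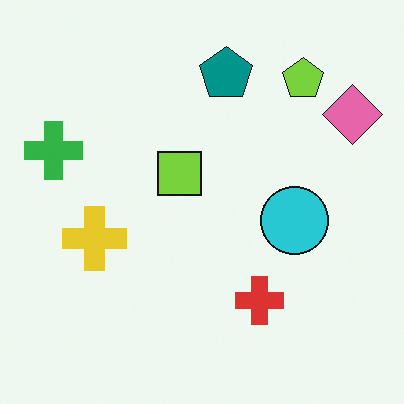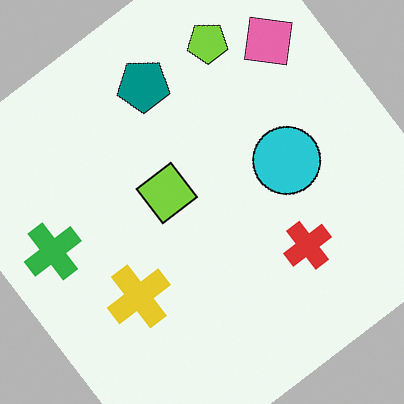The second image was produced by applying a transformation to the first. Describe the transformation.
The second image is the first rotated counter-clockwise by a large amount — several tens of degrees.

Every shape is tilted by the same angle and the image corners show triangular fill wedges — a whole-image rotation by a non-right angle.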